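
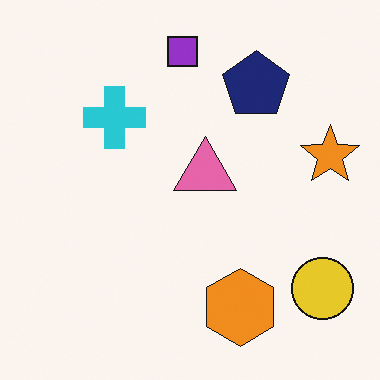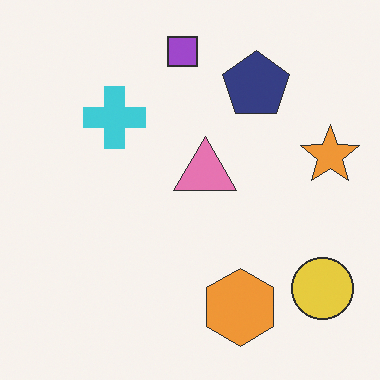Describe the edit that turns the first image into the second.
The second image is the first given slightly reduced contrast.

Tones are pushed toward mid-grey across the whole image — a global contrast change.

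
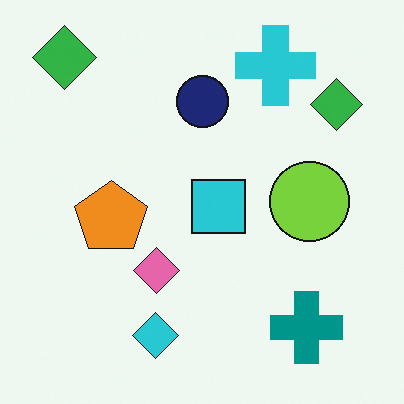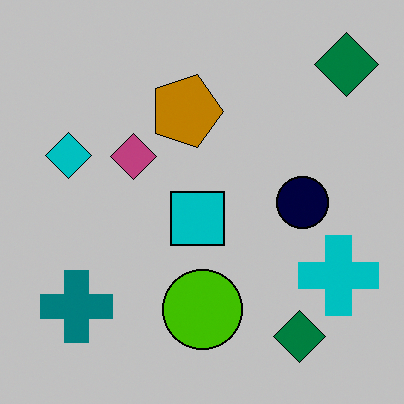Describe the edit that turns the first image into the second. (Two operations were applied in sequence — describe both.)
The second image is the first rotated 90° clockwise, then heavily posterized to just a handful of flat colors.

The teal cross sits in the bottom-right of the first image and the bottom-left of the second — consistent with a whole-image 90° clockwise rotation. Each flat color has snapped to a coarser quantized level — most visibly, the near-white background has dropped to a flat grey.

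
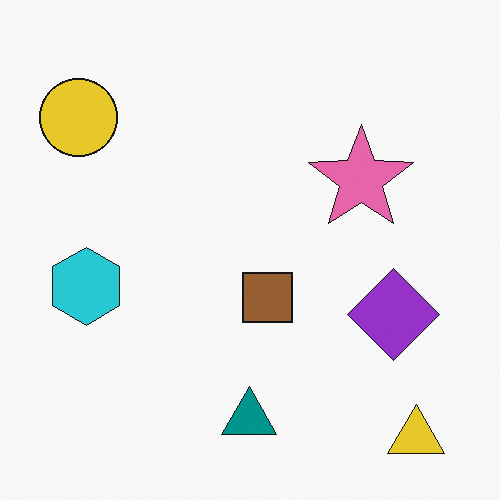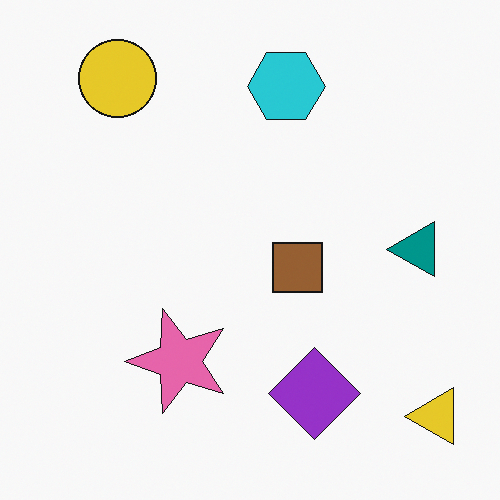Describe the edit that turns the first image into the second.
Transposed (reflected across the top-left ↔ bottom-right diagonal).

Shapes have swapped their row and column positions — what was in the top-right is now in the bottom-left — a diagonal reflection.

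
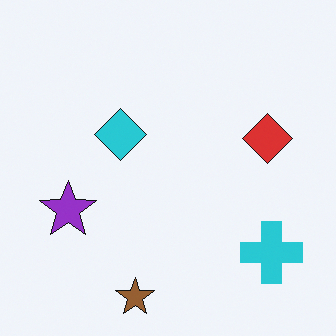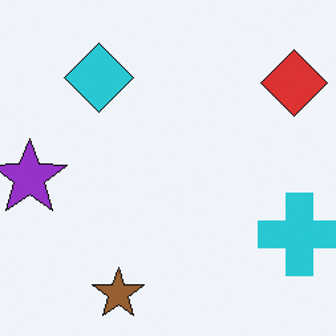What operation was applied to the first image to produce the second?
The image was cropped slightly and scaled back up.

The visible shapes are larger and the field of view is narrower; shapes near the original edges may be partly or wholly outside the frame — a crop-and-rescale.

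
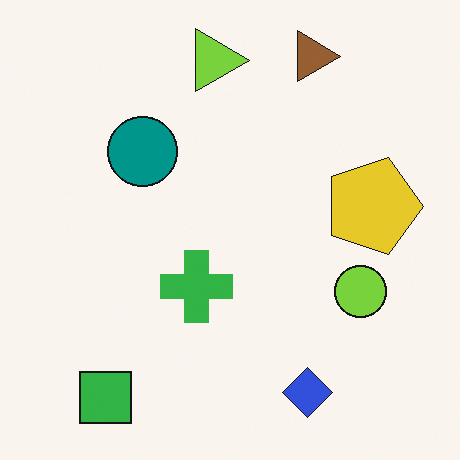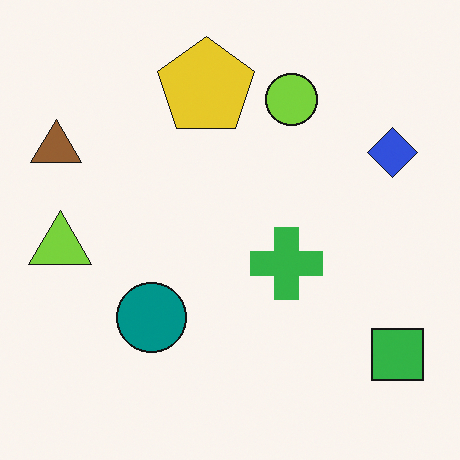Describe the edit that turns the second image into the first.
The first image is the second rotated 90° clockwise.

The green square sits in the bottom-right of the second image and the bottom-left of the first — consistent with a whole-image 90° clockwise rotation.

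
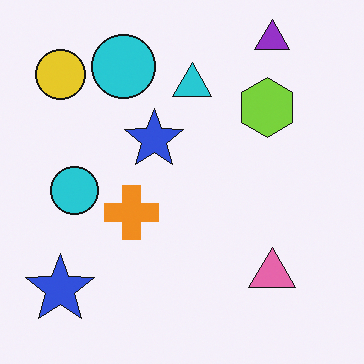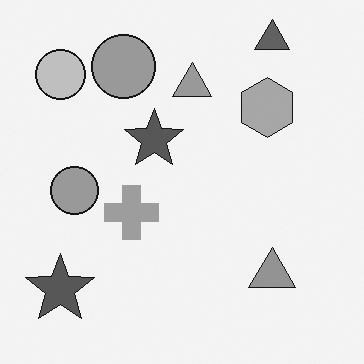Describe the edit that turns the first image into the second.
Converted to grayscale.

All color is removed — every shape is now a shade of grey.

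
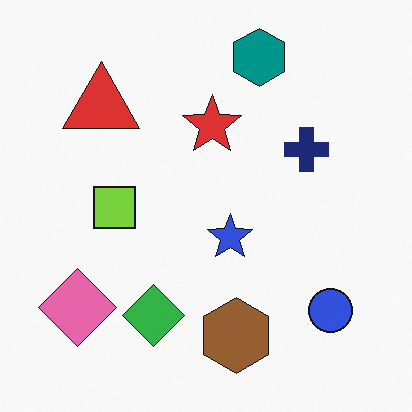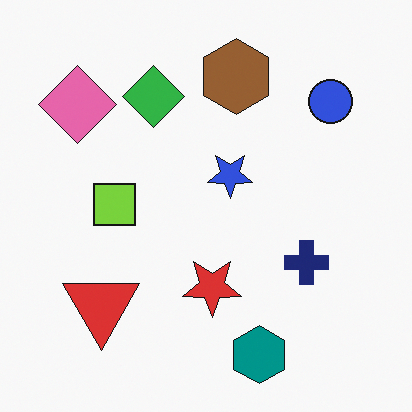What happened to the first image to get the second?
The transformation is: flipped vertically (top ↔ bottom).

The teal hexagon is in the top of the first image and the bottom of the second — shapes on opposite sides of the horizontal midline have swapped in a mirror flip.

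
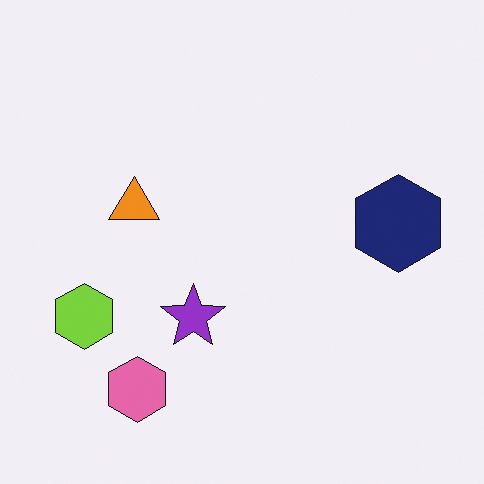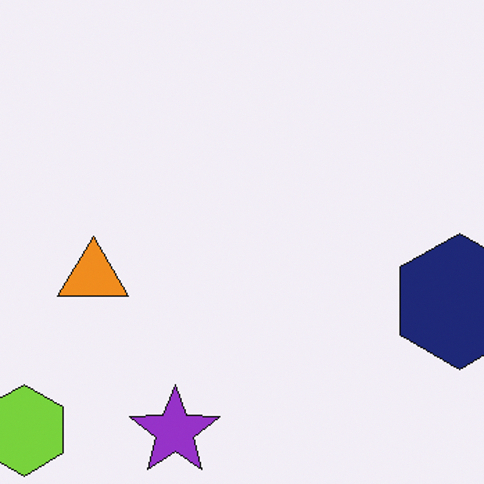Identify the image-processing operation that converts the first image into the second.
The second image is the first cropped slightly and scaled back up.

The visible shapes are larger and the field of view is narrower; shapes near the original edges may be partly or wholly outside the frame — a crop-and-rescale.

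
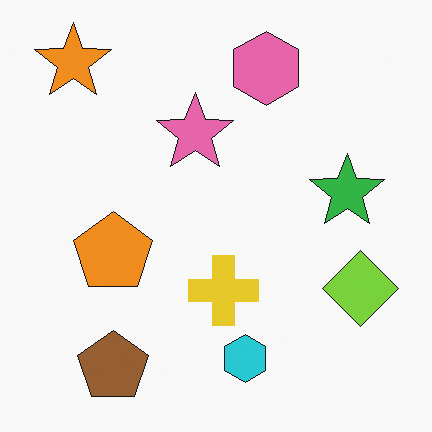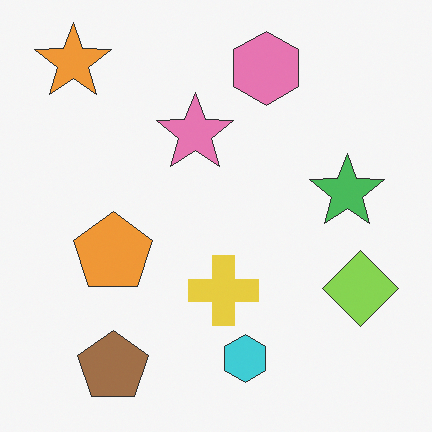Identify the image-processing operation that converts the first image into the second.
The image was given slightly reduced contrast.

Tones are pushed toward mid-grey across the whole image — a global contrast change.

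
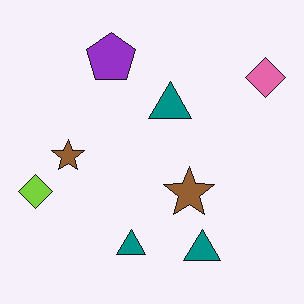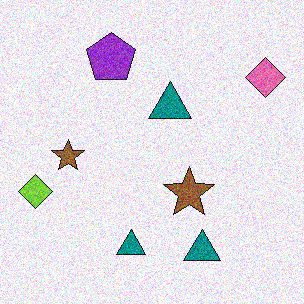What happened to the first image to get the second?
Degraded with moderate additive noise.

Random speckle covers the whole image, including the flat background.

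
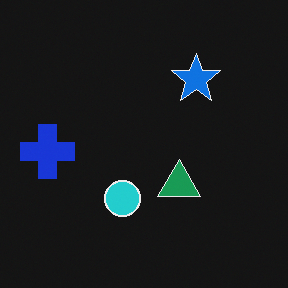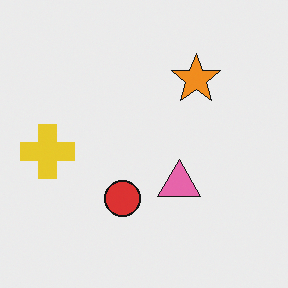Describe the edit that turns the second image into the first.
Color-inverted (negative).

The light background has become dark and every shape's color is its complement — a photographic negative.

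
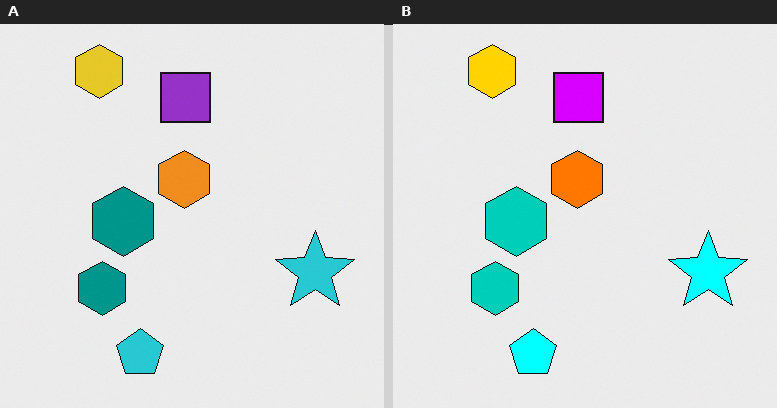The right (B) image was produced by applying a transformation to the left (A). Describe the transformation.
This is the original image heavily oversaturated.

All colors are more vivid — a global saturation change.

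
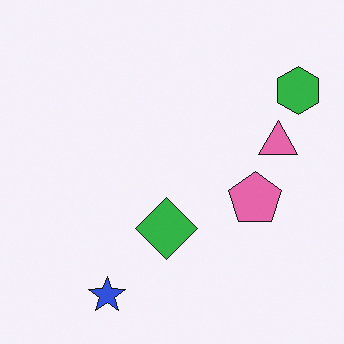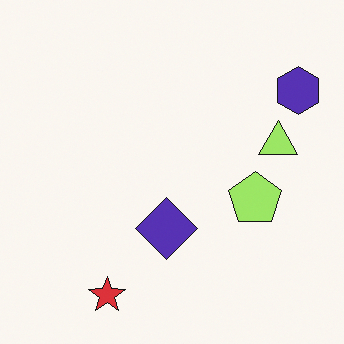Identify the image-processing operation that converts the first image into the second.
The transformation is: hue-shifted noticeably.

Every shape's color has rotated by the same amount around the hue wheel — a uniform hue shift.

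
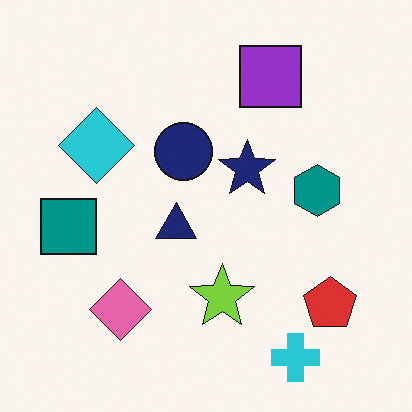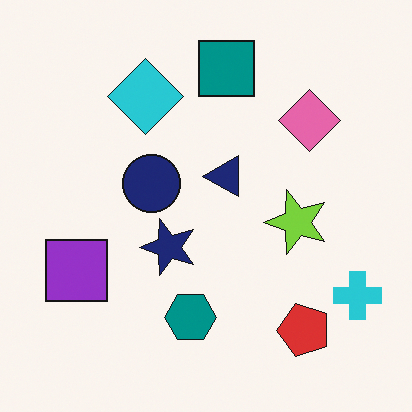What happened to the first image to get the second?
Transposed (reflected across the top-left ↔ bottom-right diagonal).

Shapes have swapped their row and column positions — what was in the top-right is now in the bottom-left — a diagonal reflection.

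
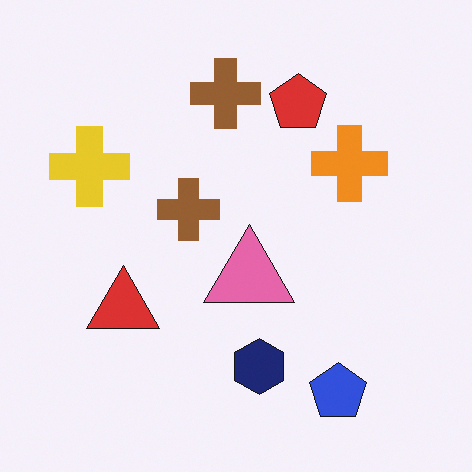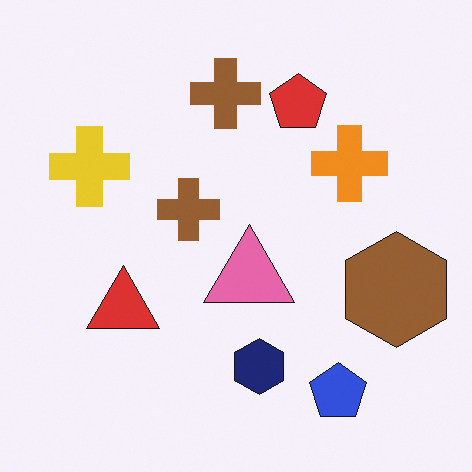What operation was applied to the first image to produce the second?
The image was overlaid with an additional brown hexagon.

A brown hexagon appears in the second image that is absent from the first.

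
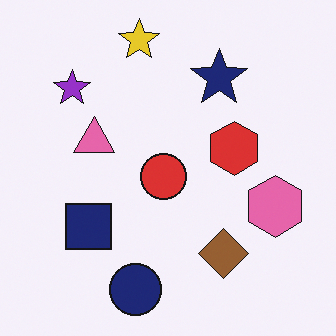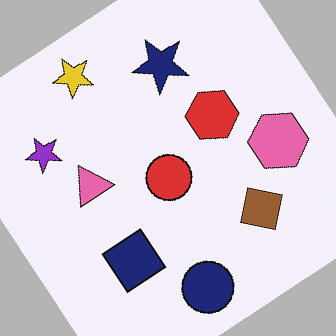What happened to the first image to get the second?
It was rotated counter-clockwise by a large amount — several tens of degrees.

Every shape is tilted by the same angle and the image corners show triangular fill wedges — a whole-image rotation by a non-right angle.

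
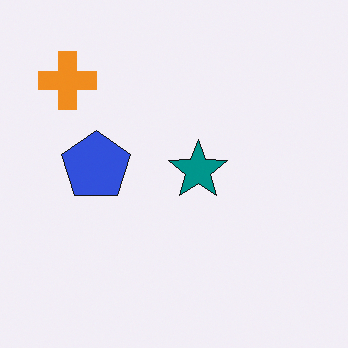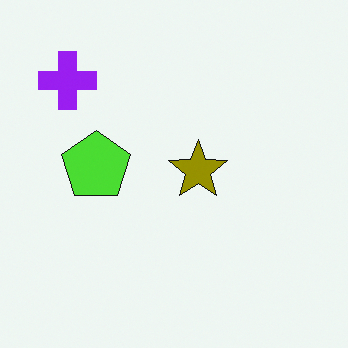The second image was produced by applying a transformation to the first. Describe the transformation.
The second image is the first hue-shifted through roughly half the color wheel.

Every shape's color has rotated by the same amount around the hue wheel — a uniform hue shift.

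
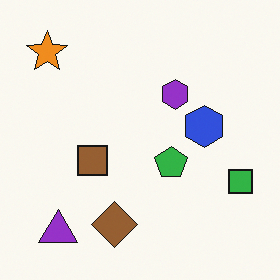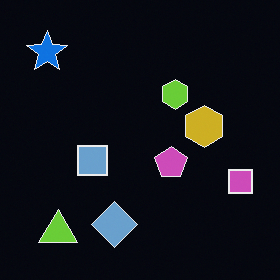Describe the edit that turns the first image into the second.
The transformation is: color-inverted (negative).

The light background has become dark and every shape's color is its complement — a photographic negative.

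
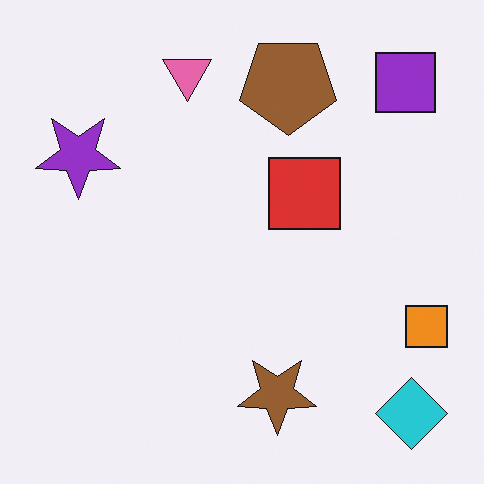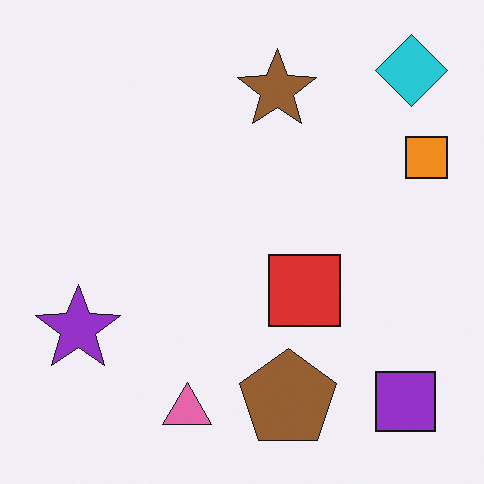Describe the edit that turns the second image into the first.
This is the original image flipped vertically (top ↔ bottom).

The cyan diamond is in the top-right of the second image and the bottom-right of the first — shapes on opposite sides of the horizontal midline have swapped in a mirror flip.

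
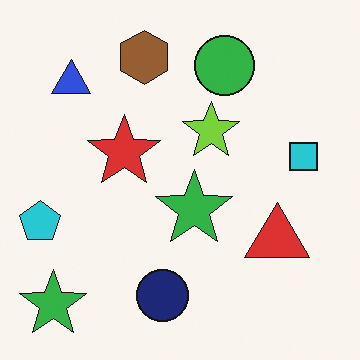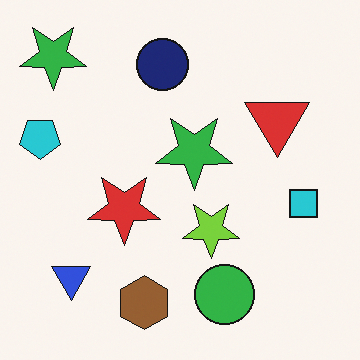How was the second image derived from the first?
This is the original image flipped vertically (top ↔ bottom).

The brown hexagon is in the top of the first image and the bottom of the second — shapes on opposite sides of the horizontal midline have swapped in a mirror flip.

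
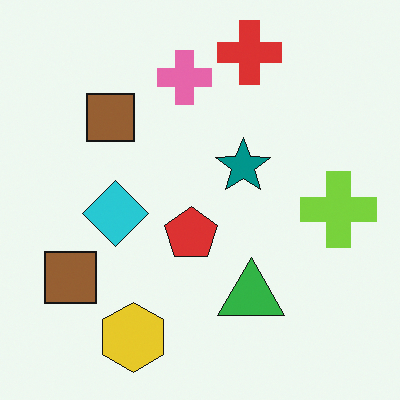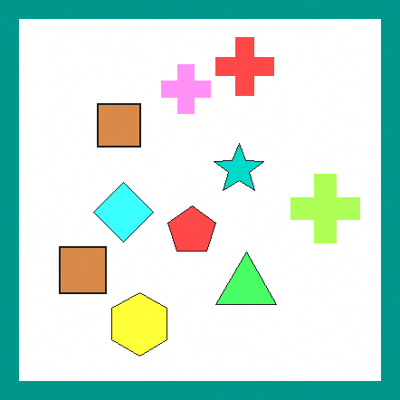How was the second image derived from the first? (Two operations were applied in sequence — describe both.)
The second image is the first noticeably brightened, then framed with a teal border.

Every pixel — background and shapes alike — is uniformly brightened. A solid teal frame runs around the edge of the second image, with the content slightly shrunk inside it.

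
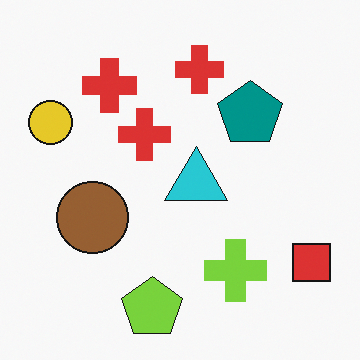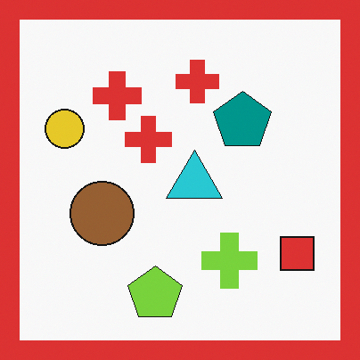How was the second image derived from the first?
This is the original image framed with a red border.

A solid red frame runs around the edge of the second image, with the content slightly shrunk inside it.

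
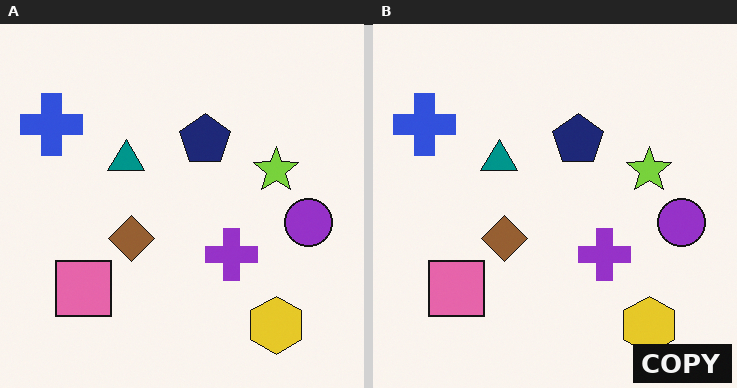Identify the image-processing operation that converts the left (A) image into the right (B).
The transformation is: watermarked with the text "COPY" in the lower-right corner.

A dark label reading "COPY" appears in the lower-right corner.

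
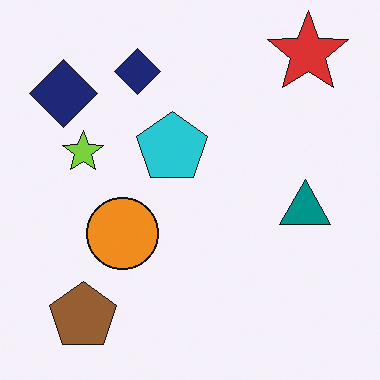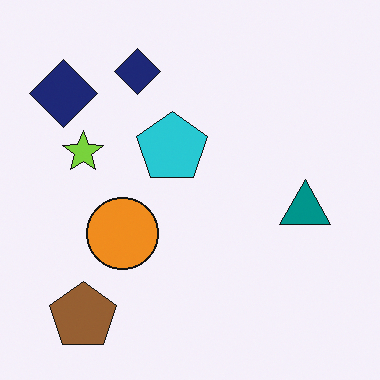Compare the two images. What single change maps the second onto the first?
This is the original image overlaid with an additional red star.

A red star appears in the first image that is absent from the second.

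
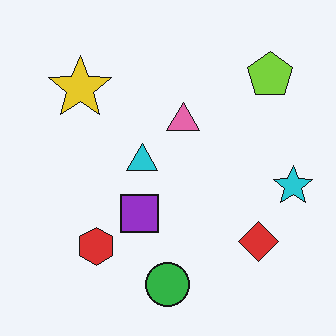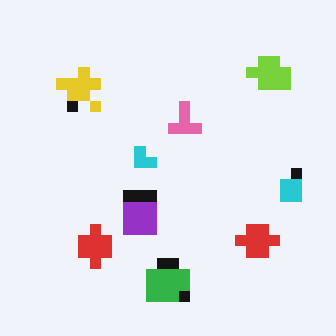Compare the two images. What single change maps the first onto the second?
It was heavily pixelated into large blocks.

Shapes are reduced to large square blocks; fine edges and outlines are lost — a downscale-then-upscale (mosaic) effect.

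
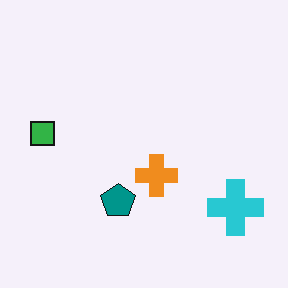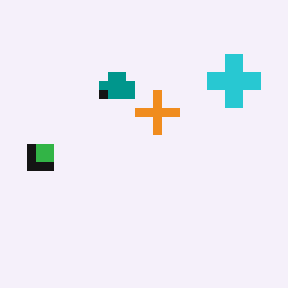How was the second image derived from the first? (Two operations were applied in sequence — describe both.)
The second image is the first flipped vertically (top ↔ bottom), then coarsely pixelated.

The cyan cross is in the bottom-right of the first image and the top-right of the second — shapes on opposite sides of the horizontal midline have swapped in a mirror flip. Shapes are reduced to large square blocks; fine edges and outlines are lost — a downscale-then-upscale (mosaic) effect.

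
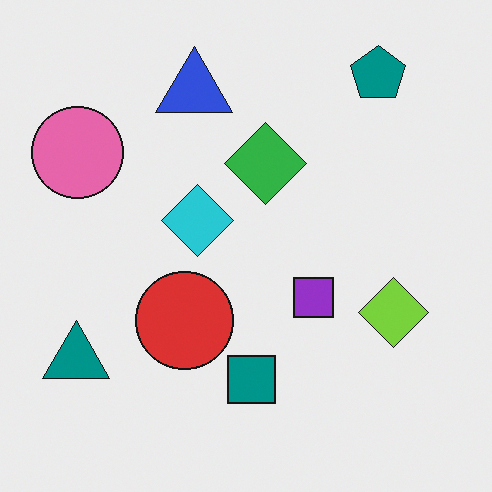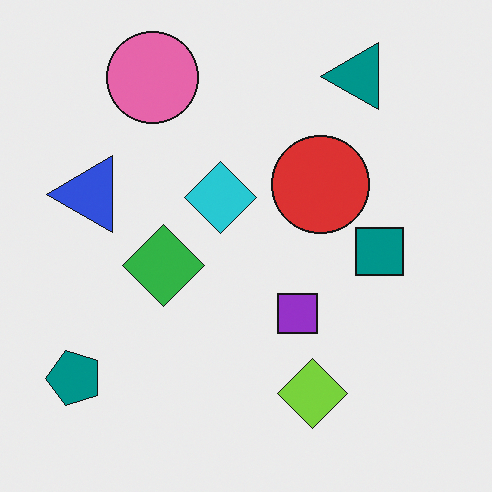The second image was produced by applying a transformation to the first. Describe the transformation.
It was transposed (reflected across the top-left ↔ bottom-right diagonal).

Shapes have swapped their row and column positions — what was in the top-right is now in the bottom-left — a diagonal reflection.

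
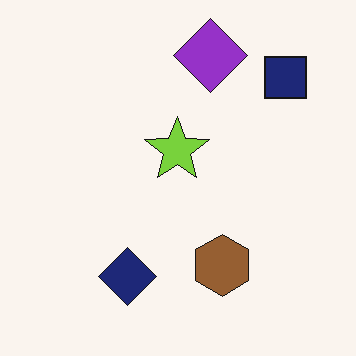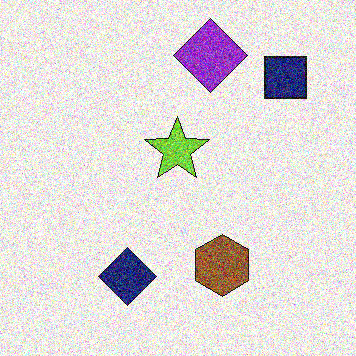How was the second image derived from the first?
The image was degraded with strong gaussian noise.

Random speckle covers the whole image, including the flat background.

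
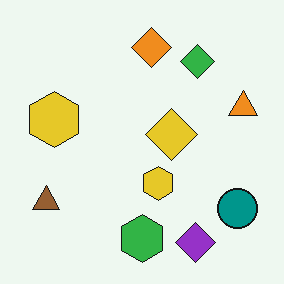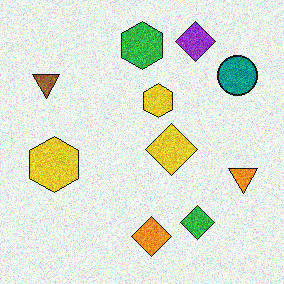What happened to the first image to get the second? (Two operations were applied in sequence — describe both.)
This is the original image flipped vertically (top ↔ bottom), then degraded with moderate additive noise.

The purple diamond is in the bottom-right of the first image and the top-right of the second — shapes on opposite sides of the horizontal midline have swapped in a mirror flip. Random speckle covers the whole image, including the flat background.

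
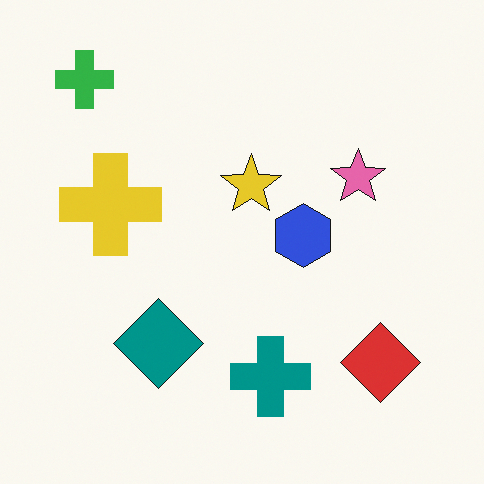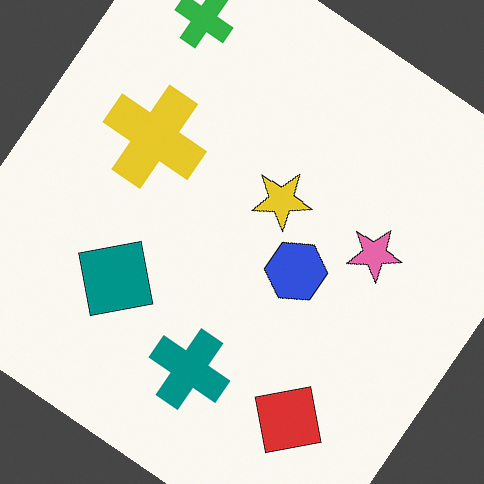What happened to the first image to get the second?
It was rotated clockwise by a large amount — several tens of degrees.

Every shape is tilted by the same angle and the image corners show triangular fill wedges — a whole-image rotation by a non-right angle.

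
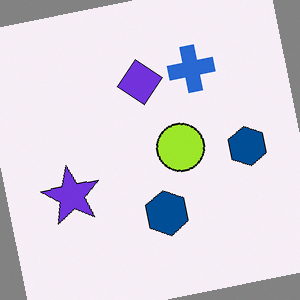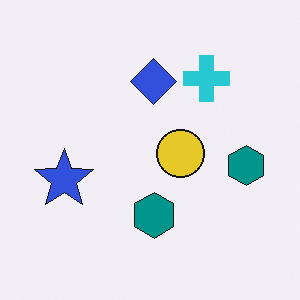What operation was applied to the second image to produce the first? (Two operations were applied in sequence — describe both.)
The first image is the second hue-shifted by a small amount, then rotated counter-clockwise by a few degrees.

Every shape's color has rotated by the same amount around the hue wheel — a uniform hue shift. Every shape is tilted by the same angle and the image corners show triangular fill wedges — a whole-image rotation by a non-right angle.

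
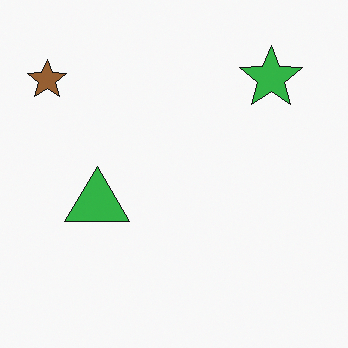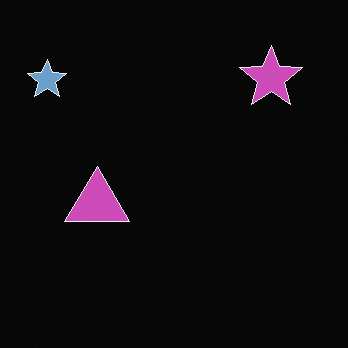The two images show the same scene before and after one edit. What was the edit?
The transformation is: color-inverted (negative).

The light background has become dark and every shape's color is its complement — a photographic negative.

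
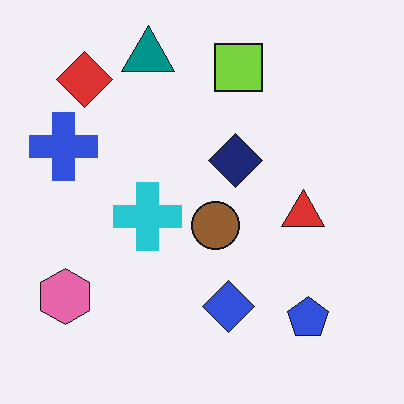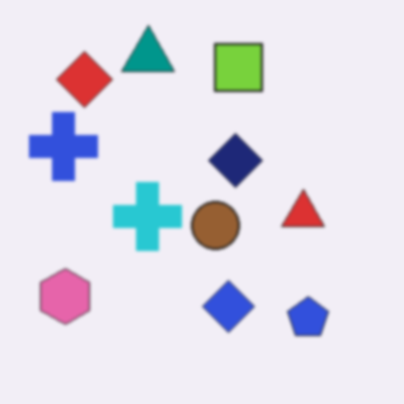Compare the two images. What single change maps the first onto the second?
Given a subtle gaussian blur.

Shape edges and outlines are uniformly softened across the whole image.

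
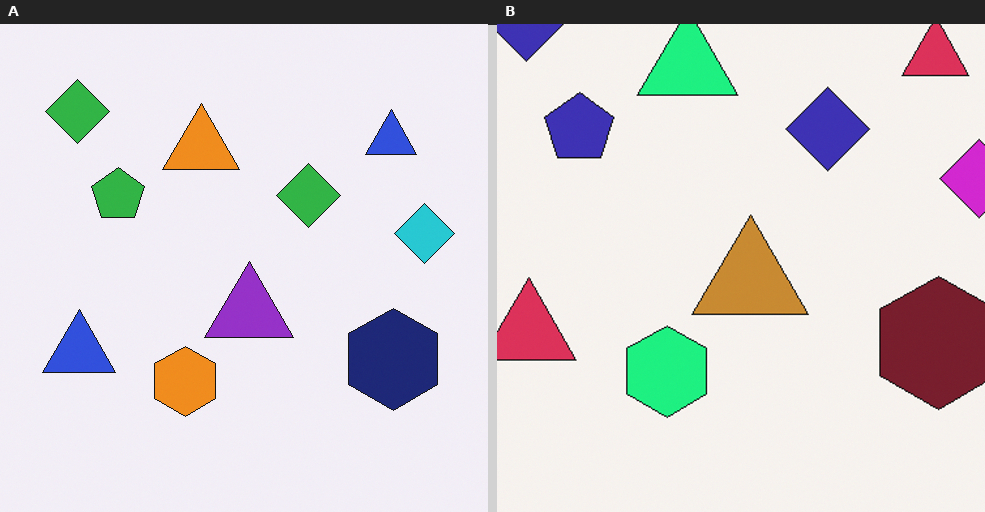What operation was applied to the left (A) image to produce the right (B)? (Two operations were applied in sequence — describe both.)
The image was hue-shifted noticeably, then cropped slightly and scaled back up.

Every shape's color has rotated by the same amount around the hue wheel — a uniform hue shift. The visible shapes are larger and the field of view is narrower; shapes near the original edges may be partly or wholly outside the frame — a crop-and-rescale.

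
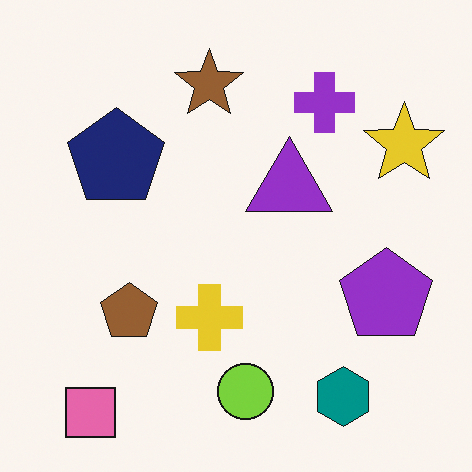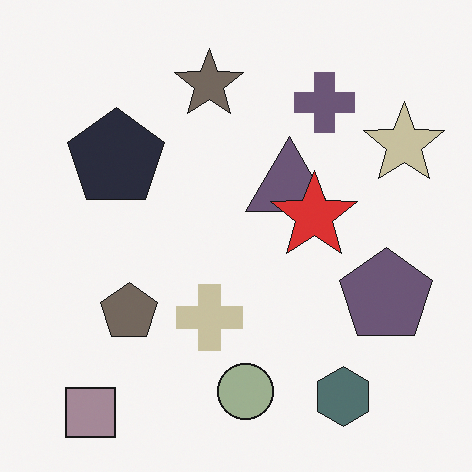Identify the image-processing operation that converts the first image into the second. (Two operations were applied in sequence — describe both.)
The image was made much more muted (saturation change), then overlaid with an additional red star.

All colors are more muted and greyish — a global saturation change. A red star appears in the second image that is absent from the first.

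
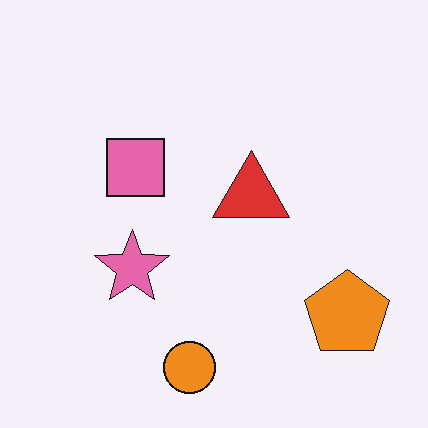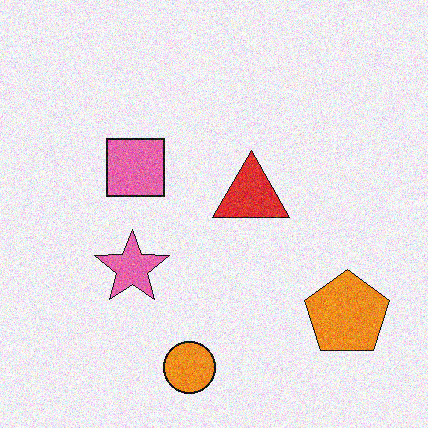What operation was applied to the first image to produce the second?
The image was degraded with moderate additive noise.

Random speckle covers the whole image, including the flat background.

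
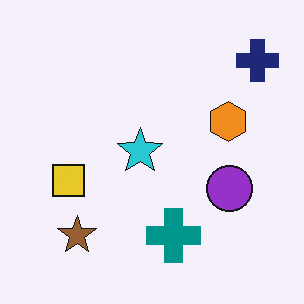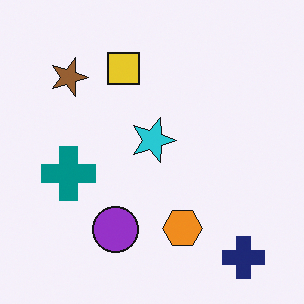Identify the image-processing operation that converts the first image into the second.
The transformation is: rotated 90° clockwise.

The navy cross sits in the top-right of the first image and the bottom-right of the second — consistent with a whole-image 90° clockwise rotation.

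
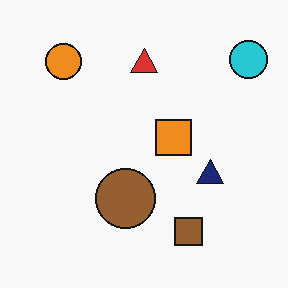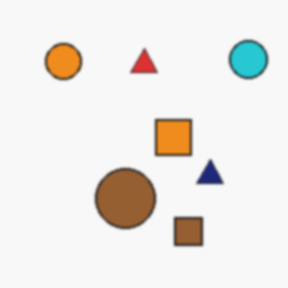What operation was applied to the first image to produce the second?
The image was slightly softened.

Shape edges and outlines are uniformly softened across the whole image.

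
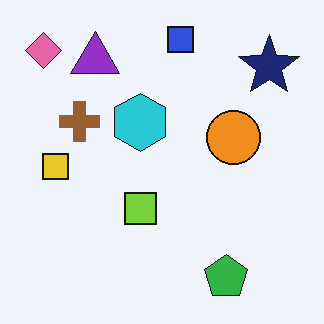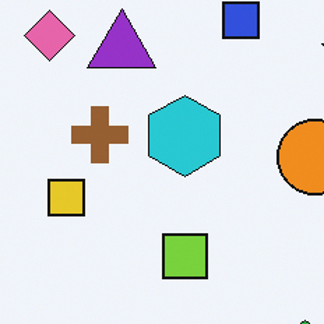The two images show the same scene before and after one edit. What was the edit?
The transformation is: cropped slightly and scaled back up.

The visible shapes are larger and the field of view is narrower; shapes near the original edges may be partly or wholly outside the frame — a crop-and-rescale.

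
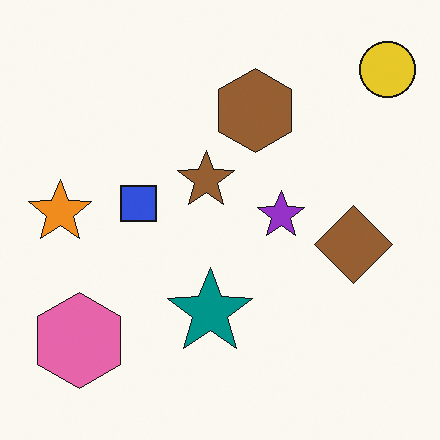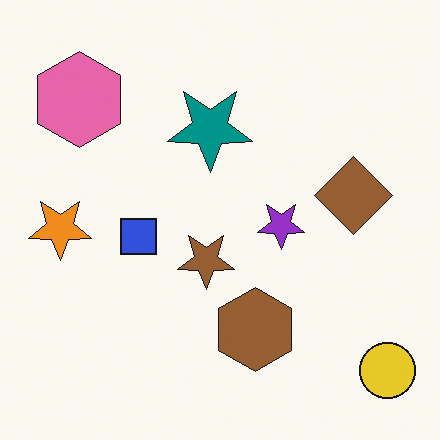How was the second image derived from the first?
Flipped vertically (top ↔ bottom).

The yellow circle is in the top-right of the first image and the bottom-right of the second — shapes on opposite sides of the horizontal midline have swapped in a mirror flip.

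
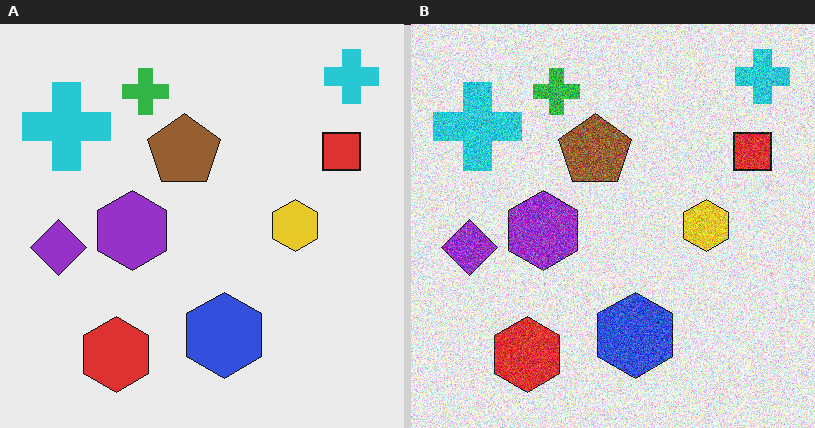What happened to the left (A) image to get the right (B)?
Degraded with strong gaussian noise.

Random speckle covers the whole image, including the flat background.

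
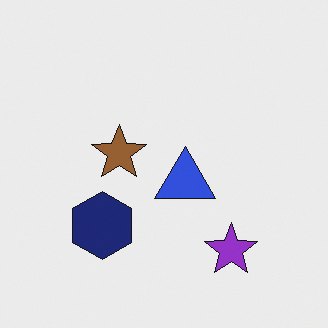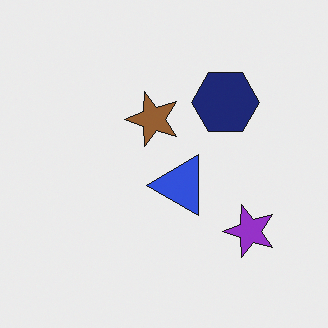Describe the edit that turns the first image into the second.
Transposed (reflected across the top-left ↔ bottom-right diagonal).

Shapes have swapped their row and column positions — what was in the top-right is now in the bottom-left — a diagonal reflection.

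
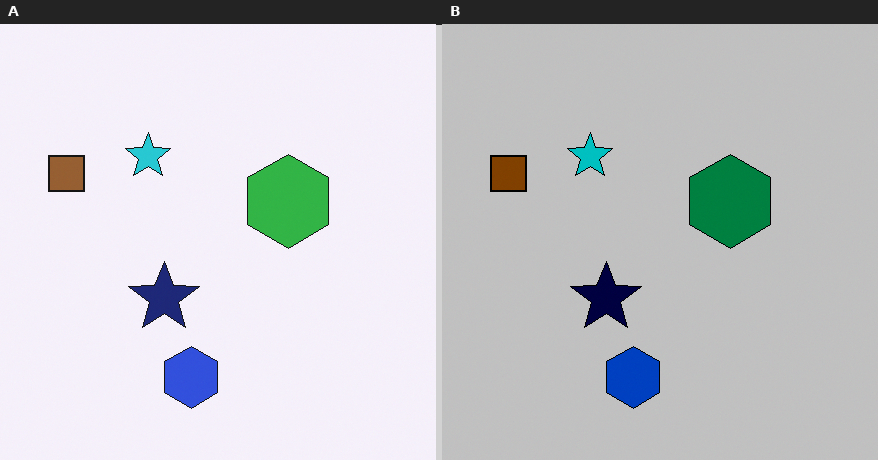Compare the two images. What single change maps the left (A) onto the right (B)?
It was heavily posterized to just a handful of flat colors.

Each flat color has snapped to a coarser quantized level — most visibly, the near-white background has dropped to a flat grey.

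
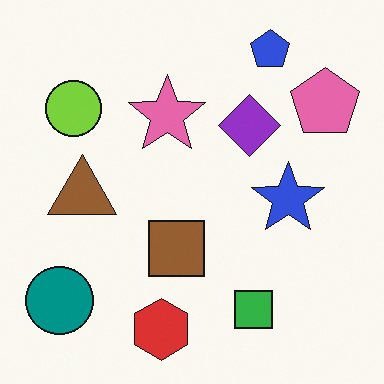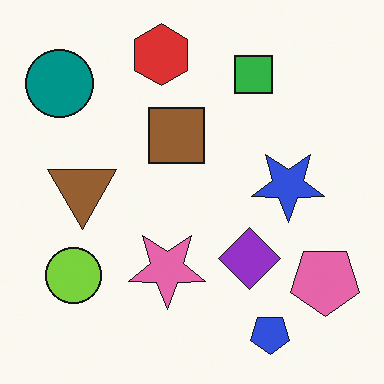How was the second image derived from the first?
It was flipped vertically (top ↔ bottom).

The blue pentagon is in the top-right of the first image and the bottom-right of the second — shapes on opposite sides of the horizontal midline have swapped in a mirror flip.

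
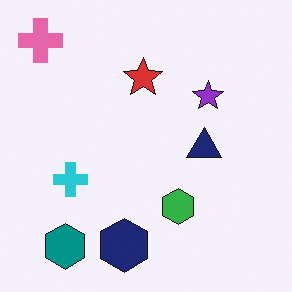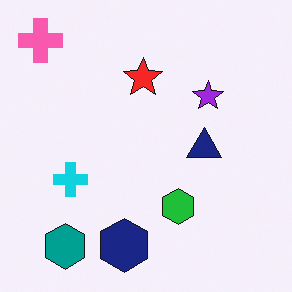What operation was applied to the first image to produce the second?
The second image is the first slightly oversaturated.

All colors are more vivid — a global saturation change.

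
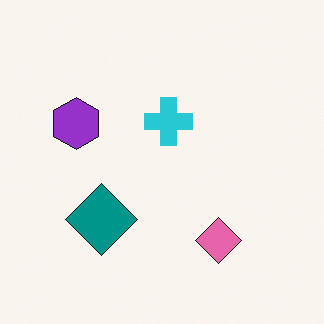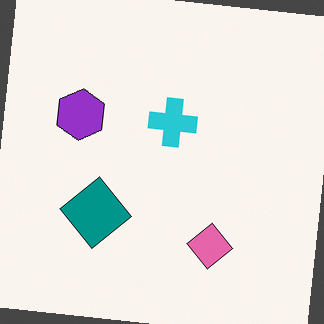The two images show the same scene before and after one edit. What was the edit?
It was rotated clockwise by a small amount.

Every shape is tilted by the same angle and the image corners show triangular fill wedges — a whole-image rotation by a non-right angle.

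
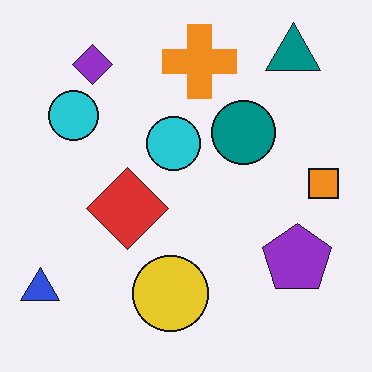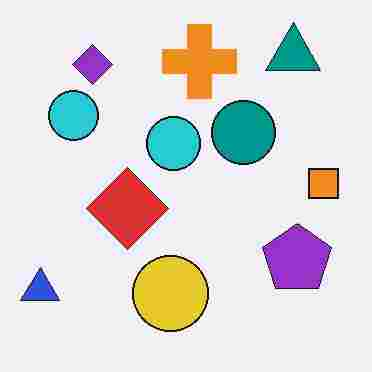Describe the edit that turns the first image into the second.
This is the original image degraded with heavy JPEG compression.

Blocky 8×8 compression artifacts appear around shape edges and the flat background shows ringing — characteristic JPEG degradation.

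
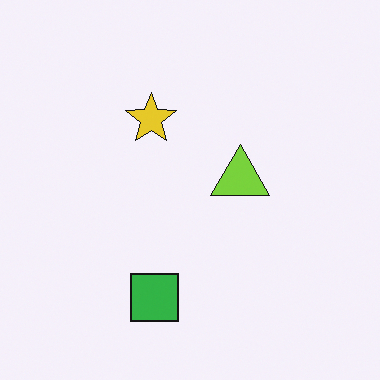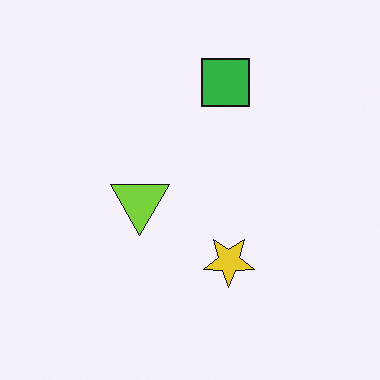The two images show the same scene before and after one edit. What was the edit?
Rotated 180°.

The green square sits in the bottom of the first image and the top of the second — consistent with a whole-image 180° rotation.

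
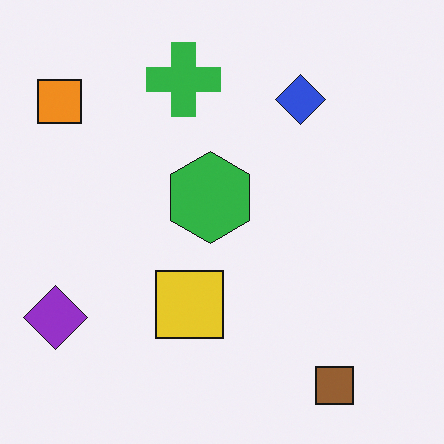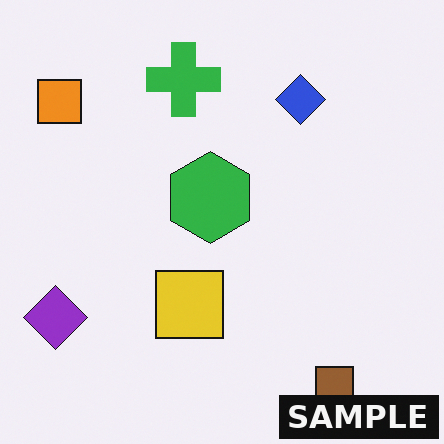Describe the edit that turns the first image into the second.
It was watermarked with the text "SAMPLE" in the lower-right corner.

A dark label reading "SAMPLE" appears in the lower-right corner.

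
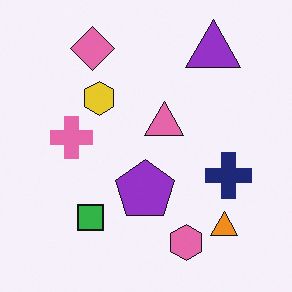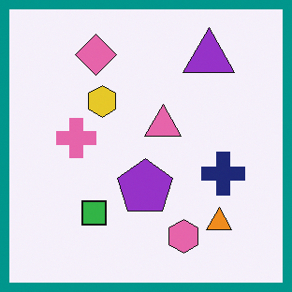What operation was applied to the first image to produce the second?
The transformation is: framed with a teal border.

A solid teal frame runs around the edge of the second image, with the content slightly shrunk inside it.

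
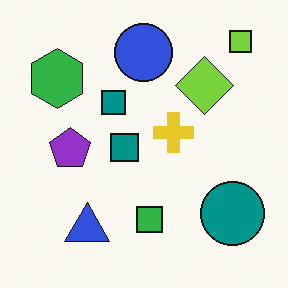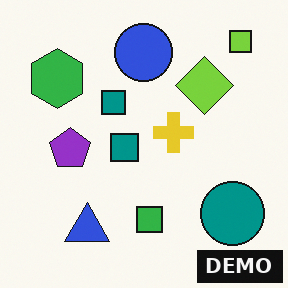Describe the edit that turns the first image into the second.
The transformation is: watermarked with the text "DEMO" in the lower-right corner.

A dark label reading "DEMO" appears in the lower-right corner.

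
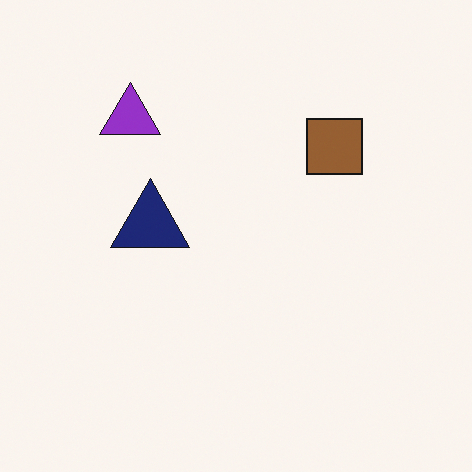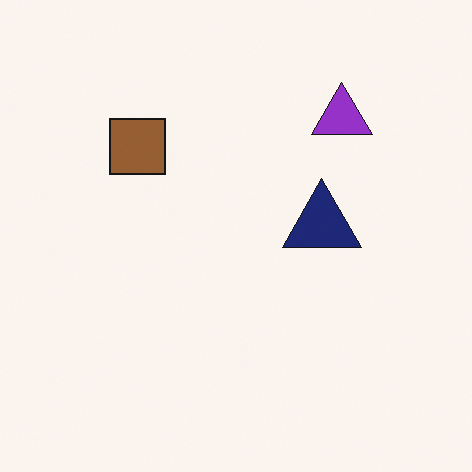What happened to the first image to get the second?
The transformation is: flipped horizontally (left ↔ right).

The purple triangle is in the top-left of the first image and the top-right of the second — shapes on opposite sides of the vertical midline have swapped in a mirror flip.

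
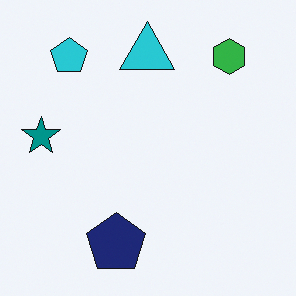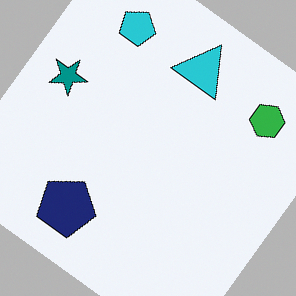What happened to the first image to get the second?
The image was rotated clockwise by a large amount — several tens of degrees.

Every shape is tilted by the same angle and the image corners show triangular fill wedges — a whole-image rotation by a non-right angle.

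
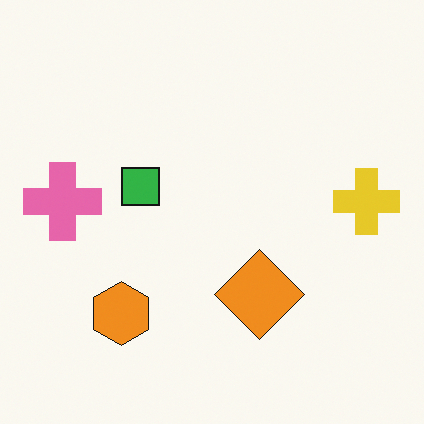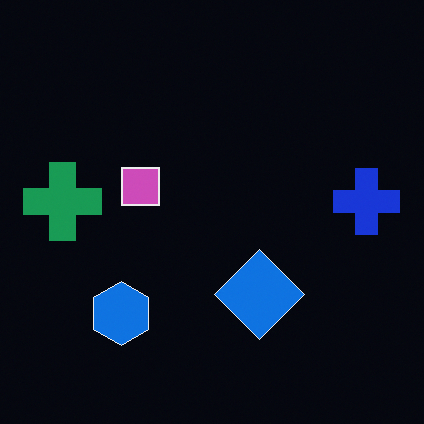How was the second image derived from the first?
This is the original image color-inverted (negative).

The light background has become dark and every shape's color is its complement — a photographic negative.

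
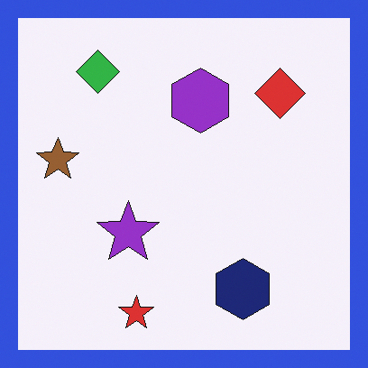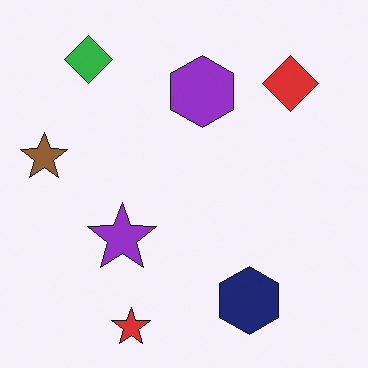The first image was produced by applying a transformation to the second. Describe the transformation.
The transformation is: framed with a blue border.

A solid blue frame runs around the edge of the first image, with the content slightly shrunk inside it.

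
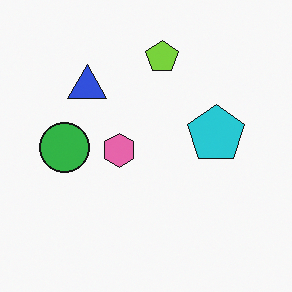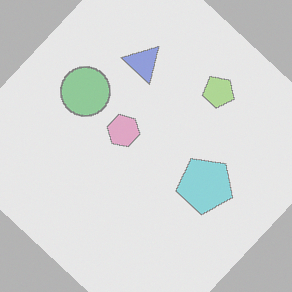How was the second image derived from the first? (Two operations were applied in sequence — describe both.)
The second image is the first rotated clockwise by a large amount — several tens of degrees, then given much lower contrast.

Every shape is tilted by the same angle and the image corners show triangular fill wedges — a whole-image rotation by a non-right angle. Tones are pushed toward mid-grey across the whole image — a global contrast change.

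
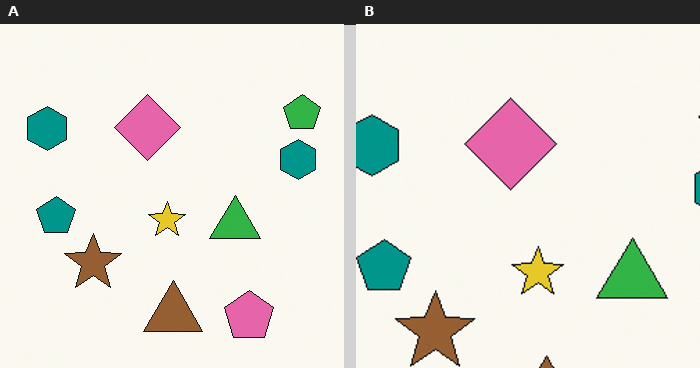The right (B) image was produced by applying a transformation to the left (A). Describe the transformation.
The image was cropped slightly and scaled back up.

The visible shapes are larger and the field of view is narrower; shapes near the original edges may be partly or wholly outside the frame — a crop-and-rescale.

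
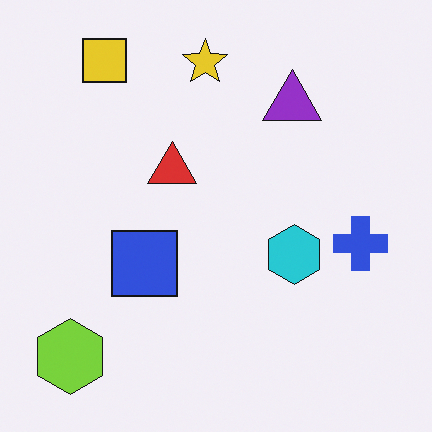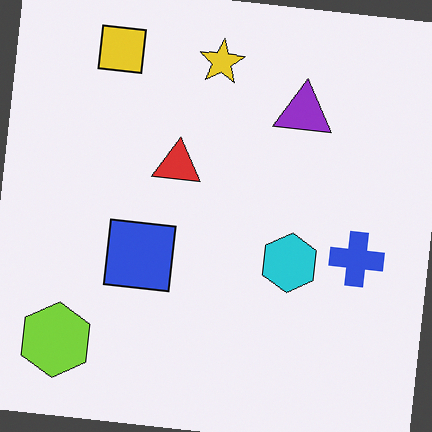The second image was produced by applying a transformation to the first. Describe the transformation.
The transformation is: rotated clockwise by a slight angle.

Every shape is tilted by the same angle and the image corners show triangular fill wedges — a whole-image rotation by a non-right angle.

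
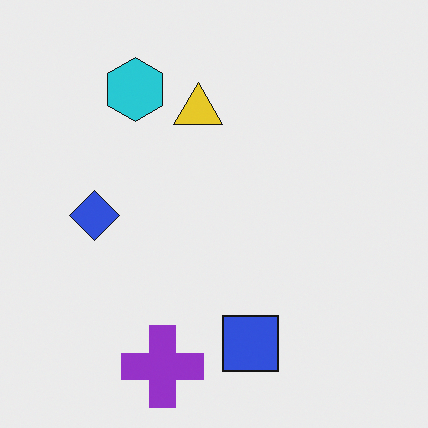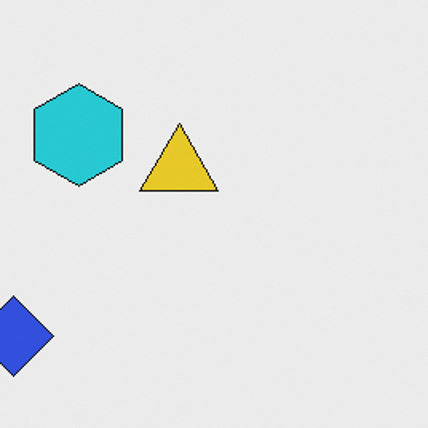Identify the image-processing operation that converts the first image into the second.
This is the original image cropped to a modestly smaller region and rescaled.

The visible shapes are larger and the field of view is narrower; shapes near the original edges may be partly or wholly outside the frame — a crop-and-rescale.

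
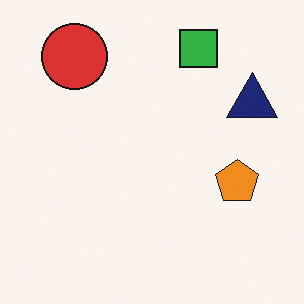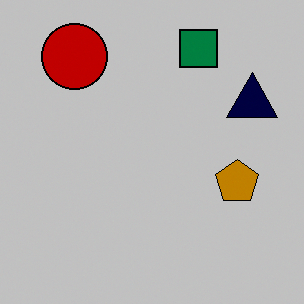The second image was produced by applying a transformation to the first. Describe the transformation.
It was aggressively posterized.

Each flat color has snapped to a coarser quantized level — most visibly, the near-white background has dropped to a flat grey.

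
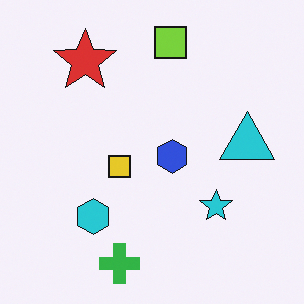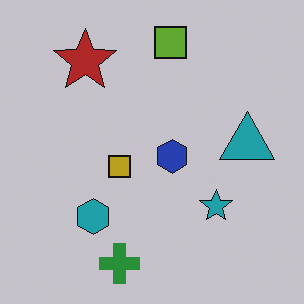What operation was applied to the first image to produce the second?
It was darkened a little.

Every pixel — background and shapes alike — is uniformly darkened.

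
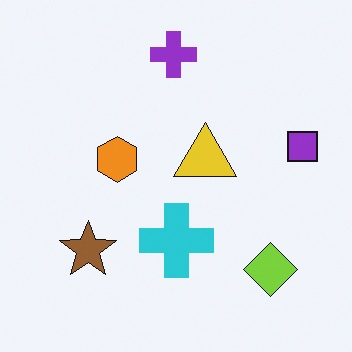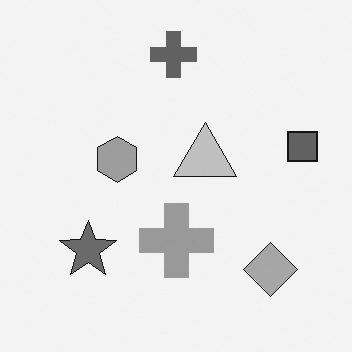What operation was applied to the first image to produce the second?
The second image is the first converted to grayscale.

All color is removed — every shape is now a shade of grey.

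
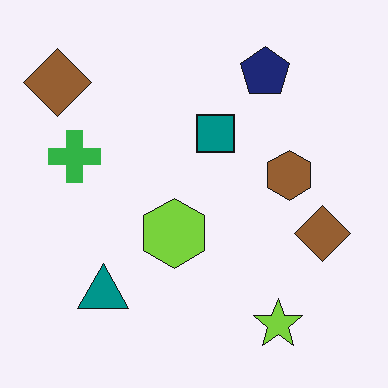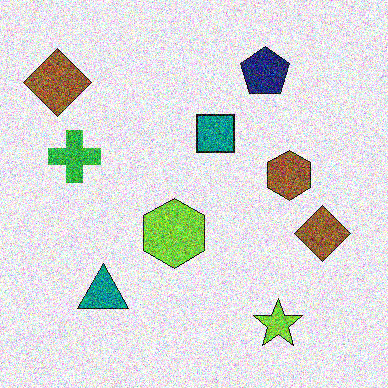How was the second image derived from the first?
The transformation is: degraded with strong gaussian noise.

Random speckle covers the whole image, including the flat background.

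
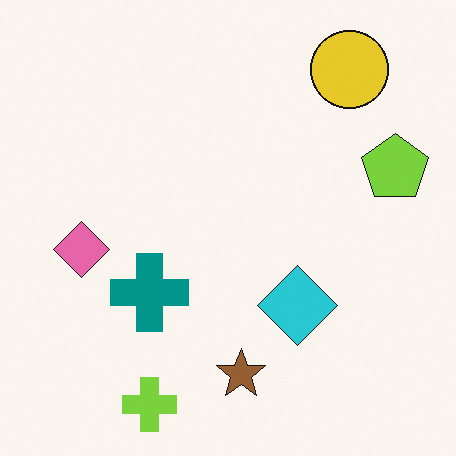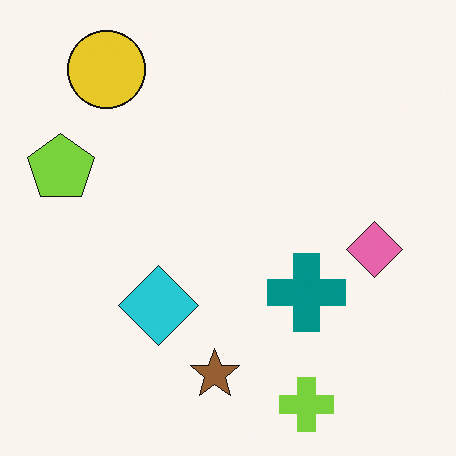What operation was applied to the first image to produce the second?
This is the original image flipped horizontally (left ↔ right).

The lime pentagon is in the right of the first image and the left of the second — shapes on opposite sides of the vertical midline have swapped in a mirror flip.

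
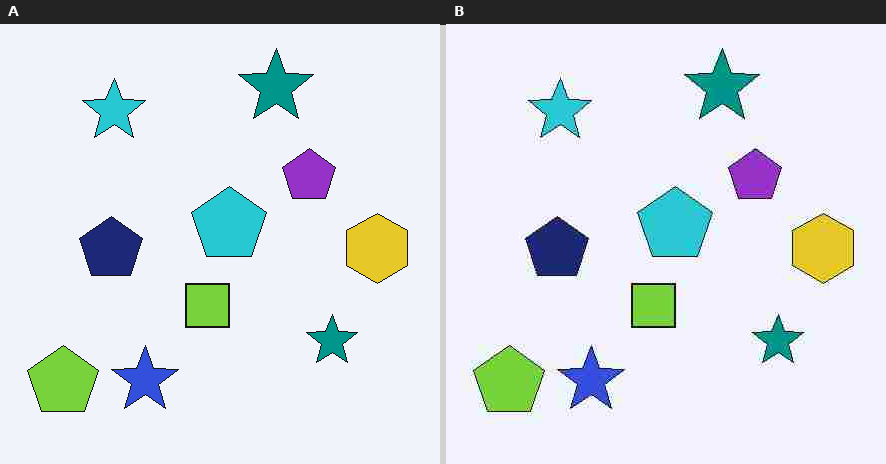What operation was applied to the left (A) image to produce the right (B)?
The right (B) image is the left (A) heavily JPEG-compressed with obvious blocking artifacts.

Blocky 8×8 compression artifacts appear around shape edges and the flat background shows ringing — characteristic JPEG degradation.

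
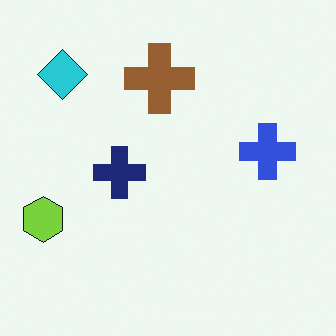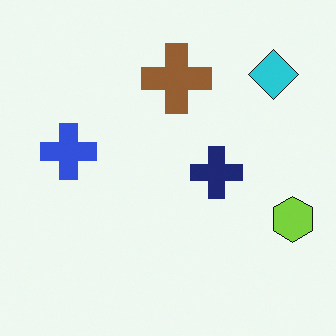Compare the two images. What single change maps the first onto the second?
It was flipped horizontally (left ↔ right).

The lime hexagon is in the left of the first image and the right of the second — shapes on opposite sides of the vertical midline have swapped in a mirror flip.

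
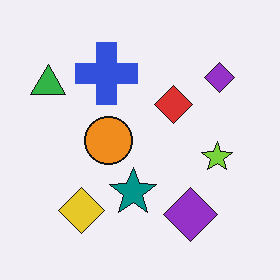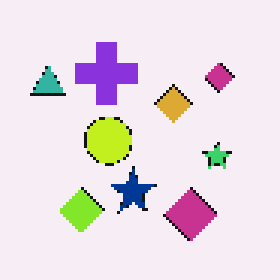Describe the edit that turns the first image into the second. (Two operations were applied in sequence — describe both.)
The transformation is: hue-shifted slightly, then lightly pixelated (a mild mosaic effect).

Every shape's color has rotated by the same amount around the hue wheel — a uniform hue shift. Shapes are reduced to large square blocks; fine edges and outlines are lost — a downscale-then-upscale (mosaic) effect.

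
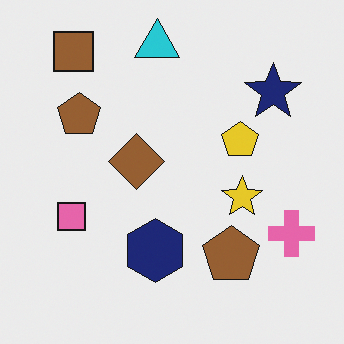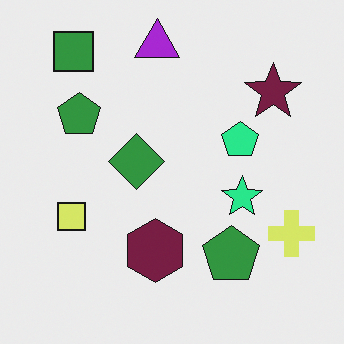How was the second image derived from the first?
The transformation is: hue-shifted through roughly a third of the color wheel.

Every shape's color has rotated by the same amount around the hue wheel — a uniform hue shift.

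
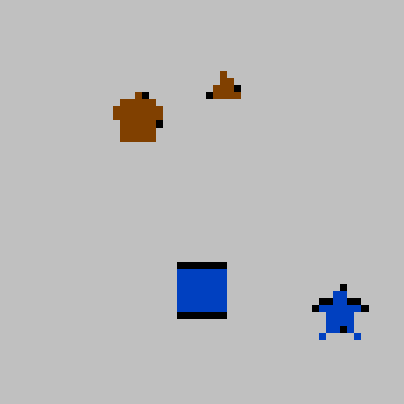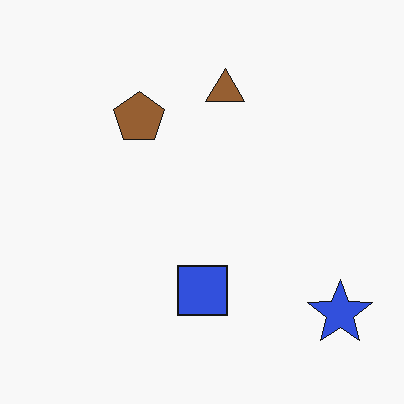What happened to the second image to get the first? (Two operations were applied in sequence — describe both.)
Heavily posterized to just a handful of flat colors, then pixelated into visible square blocks.

Each flat color has snapped to a coarser quantized level — most visibly, the near-white background has dropped to a flat grey. Shapes are reduced to large square blocks; fine edges and outlines are lost — a downscale-then-upscale (mosaic) effect.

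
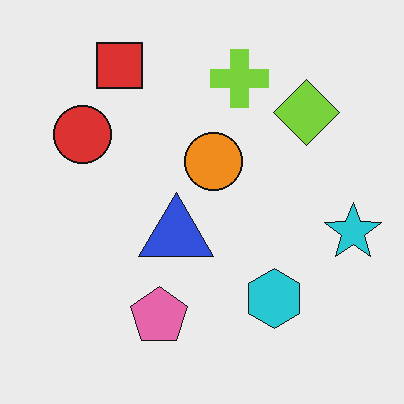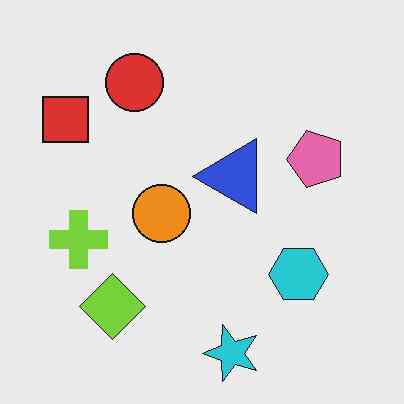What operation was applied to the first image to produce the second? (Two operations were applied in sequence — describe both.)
The second image is the first transposed (reflected across the top-left ↔ bottom-right diagonal), then given moderate JPEG compression.

Shapes have swapped their row and column positions — what was in the top-right is now in the bottom-left — a diagonal reflection. Blocky 8×8 compression artifacts appear around shape edges and the flat background shows ringing — characteristic JPEG degradation.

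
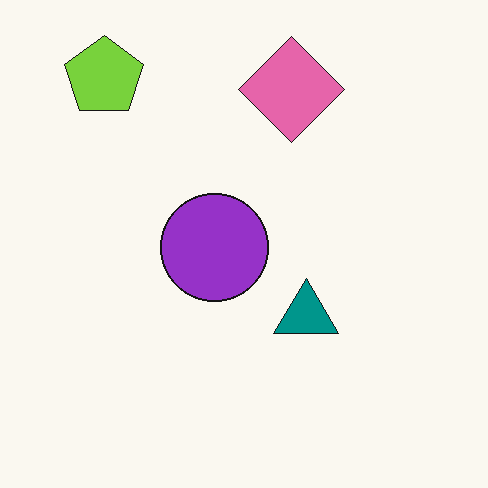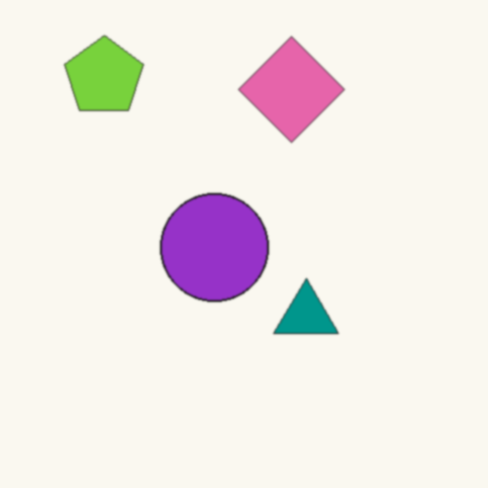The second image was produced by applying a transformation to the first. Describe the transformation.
Lightly blurred.

Shape edges and outlines are uniformly softened across the whole image.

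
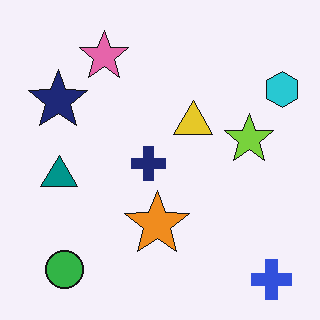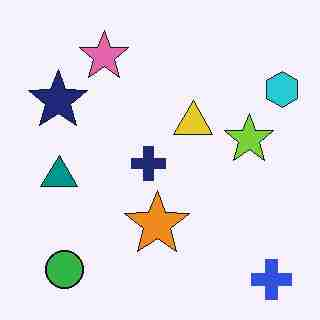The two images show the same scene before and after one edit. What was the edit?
The second image is the first heavily JPEG-compressed with obvious blocking artifacts.

Blocky 8×8 compression artifacts appear around shape edges and the flat background shows ringing — characteristic JPEG degradation.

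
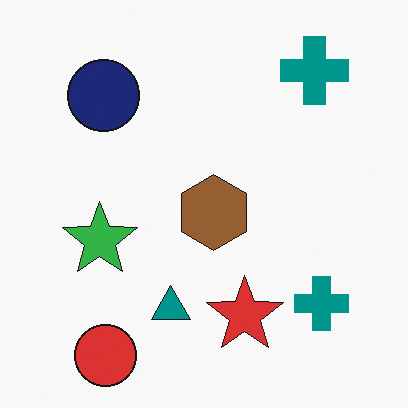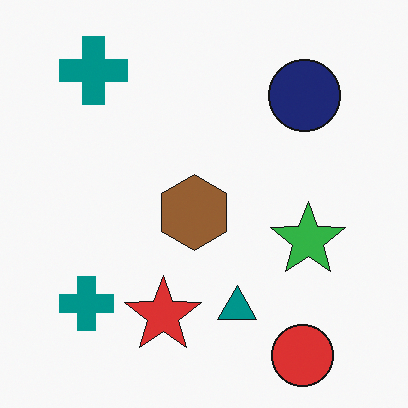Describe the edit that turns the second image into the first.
The image was flipped horizontally (left ↔ right).

The green star is in the right of the second image and the left of the first — shapes on opposite sides of the vertical midline have swapped in a mirror flip.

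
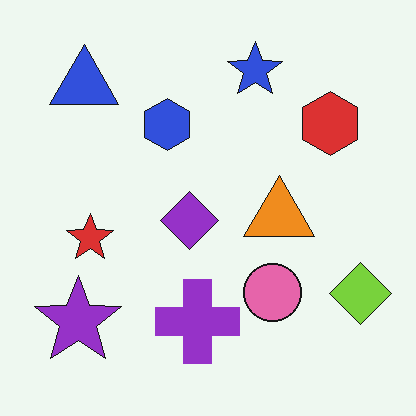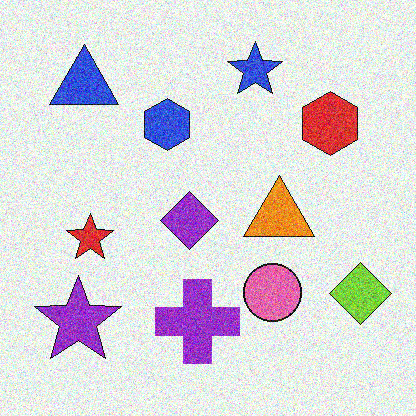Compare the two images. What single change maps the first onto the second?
This is the original image degraded with a thick layer of grain.

Random speckle covers the whole image, including the flat background.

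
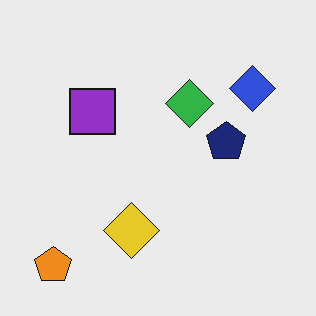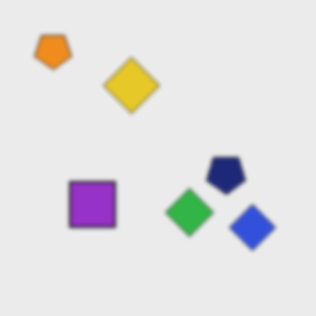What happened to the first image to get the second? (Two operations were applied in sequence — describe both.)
The transformation is: slightly softened, then flipped vertically (top ↔ bottom).

Shape edges and outlines are uniformly softened across the whole image. The orange pentagon is in the bottom-left of the first image and the top-left of the second — shapes on opposite sides of the horizontal midline have swapped in a mirror flip.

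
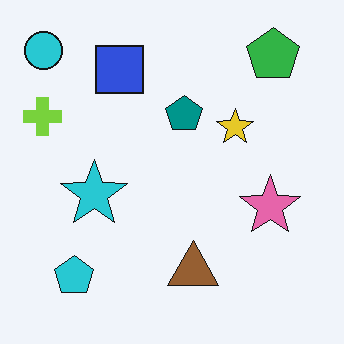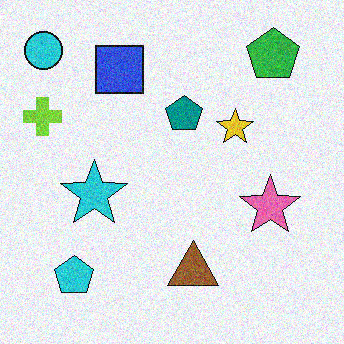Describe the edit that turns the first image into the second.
The transformation is: degraded with visible gaussian noise.

Random speckle covers the whole image, including the flat background.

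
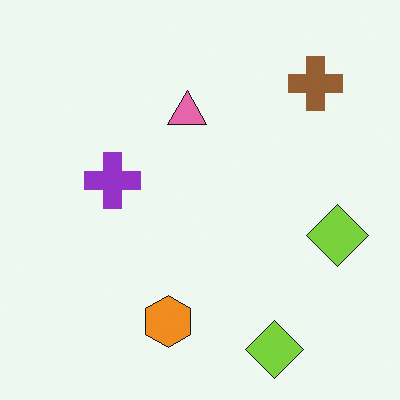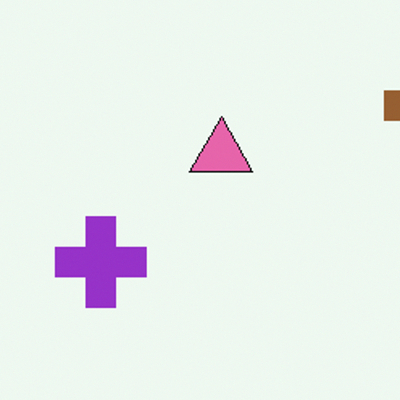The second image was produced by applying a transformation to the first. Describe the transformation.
Cropped to a modestly smaller region and rescaled.

The visible shapes are larger and the field of view is narrower; shapes near the original edges may be partly or wholly outside the frame — a crop-and-rescale.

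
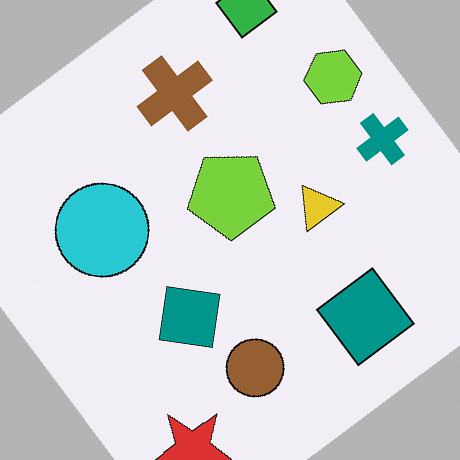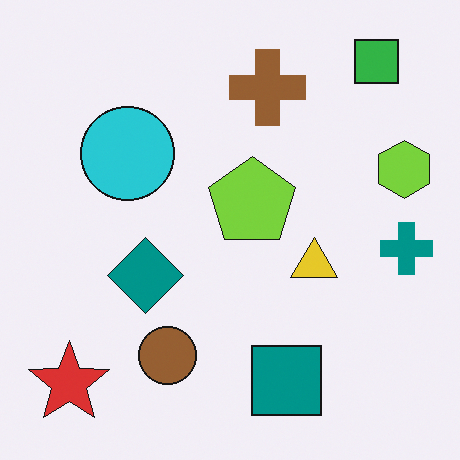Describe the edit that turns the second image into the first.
This is the original image rotated counter-clockwise by a large amount — several tens of degrees.

Every shape is tilted by the same angle and the image corners show triangular fill wedges — a whole-image rotation by a non-right angle.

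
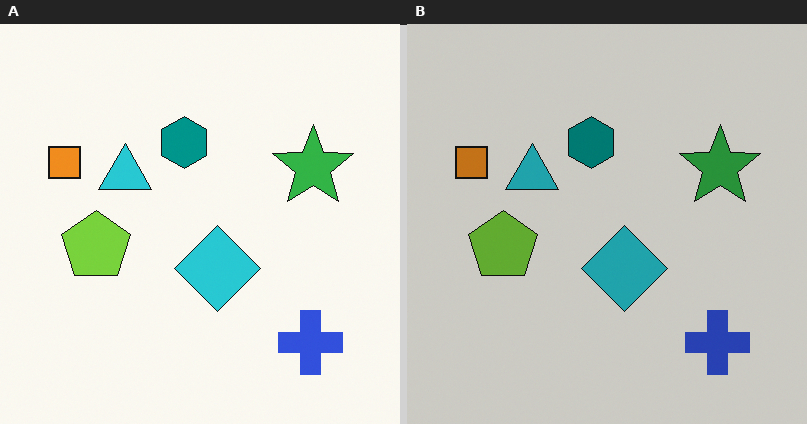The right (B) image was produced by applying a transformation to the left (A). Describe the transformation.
It was darkened a little.

Every pixel — background and shapes alike — is uniformly darkened.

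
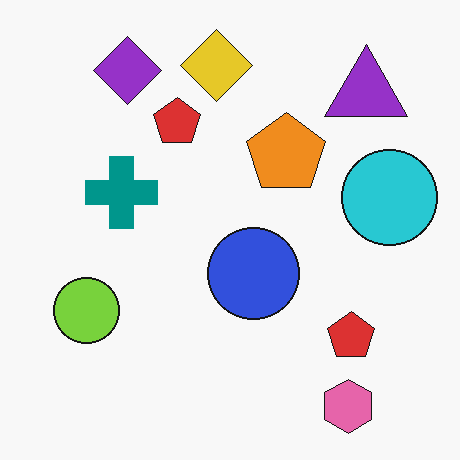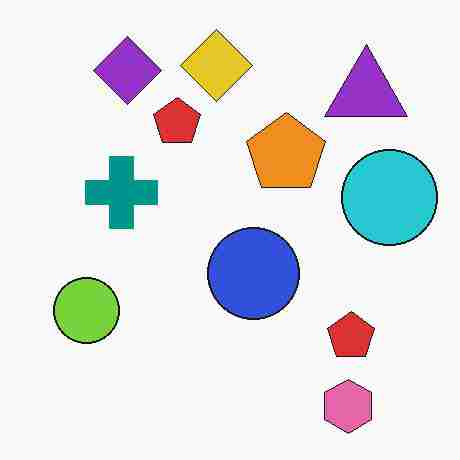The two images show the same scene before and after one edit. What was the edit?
The transformation is: degraded with heavy JPEG compression.

Blocky 8×8 compression artifacts appear around shape edges and the flat background shows ringing — characteristic JPEG degradation.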